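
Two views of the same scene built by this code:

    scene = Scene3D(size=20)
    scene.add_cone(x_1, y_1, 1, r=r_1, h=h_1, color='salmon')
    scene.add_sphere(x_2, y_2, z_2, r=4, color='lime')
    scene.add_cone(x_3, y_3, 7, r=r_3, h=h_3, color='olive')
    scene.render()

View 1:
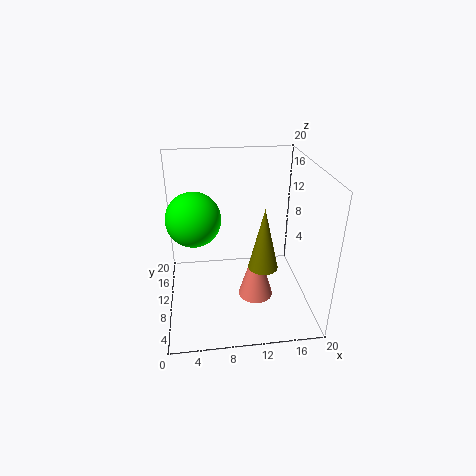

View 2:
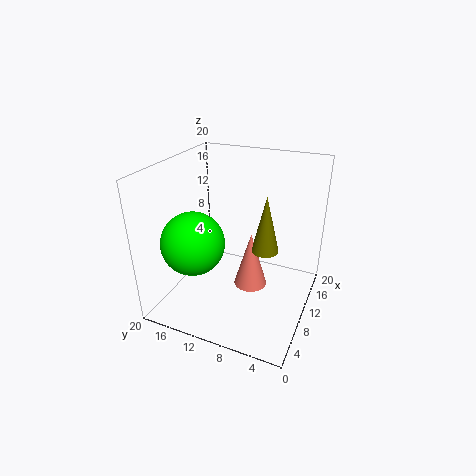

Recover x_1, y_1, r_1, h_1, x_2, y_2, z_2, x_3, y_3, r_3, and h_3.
x_1 = 12.5; y_1 = 9; r_1 = 2.5; h_1 = 8.5; x_2 = 4; y_2 = 13.5; z_2 = 11.5; x_3 = 13; y_3 = 7; r_3 = 2; h_3 = 8.5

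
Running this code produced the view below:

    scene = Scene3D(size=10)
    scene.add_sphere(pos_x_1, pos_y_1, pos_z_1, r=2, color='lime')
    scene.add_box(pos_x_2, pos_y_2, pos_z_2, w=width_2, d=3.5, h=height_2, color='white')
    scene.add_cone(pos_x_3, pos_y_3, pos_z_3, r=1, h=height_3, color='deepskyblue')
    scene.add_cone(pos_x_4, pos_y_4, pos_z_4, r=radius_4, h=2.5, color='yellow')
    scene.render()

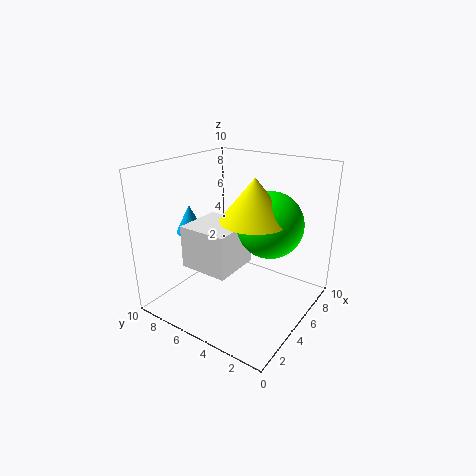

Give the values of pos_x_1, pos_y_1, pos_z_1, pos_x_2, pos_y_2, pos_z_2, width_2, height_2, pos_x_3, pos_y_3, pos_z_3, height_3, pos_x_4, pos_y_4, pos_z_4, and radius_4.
pos_x_1 = 4; pos_y_1 = 2; pos_z_1 = 7; pos_x_2 = 2.5; pos_y_2 = 4.5; pos_z_2 = 3; width_2 = 3.5; height_2 = 3; pos_x_3 = 4; pos_y_3 = 8.5; pos_z_3 = 5; height_3 = 2; pos_x_4 = 3; pos_y_4 = 2.5; pos_z_4 = 7.5; radius_4 = 2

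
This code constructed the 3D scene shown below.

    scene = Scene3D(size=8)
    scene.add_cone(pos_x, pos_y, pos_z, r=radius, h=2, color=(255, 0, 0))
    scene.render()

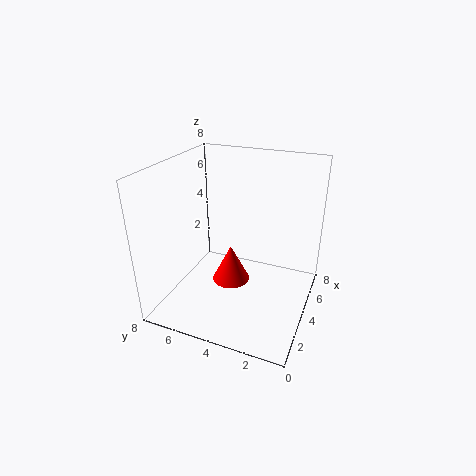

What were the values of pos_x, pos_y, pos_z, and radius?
pos_x = 3, pos_y = 4, pos_z = 2, radius = 1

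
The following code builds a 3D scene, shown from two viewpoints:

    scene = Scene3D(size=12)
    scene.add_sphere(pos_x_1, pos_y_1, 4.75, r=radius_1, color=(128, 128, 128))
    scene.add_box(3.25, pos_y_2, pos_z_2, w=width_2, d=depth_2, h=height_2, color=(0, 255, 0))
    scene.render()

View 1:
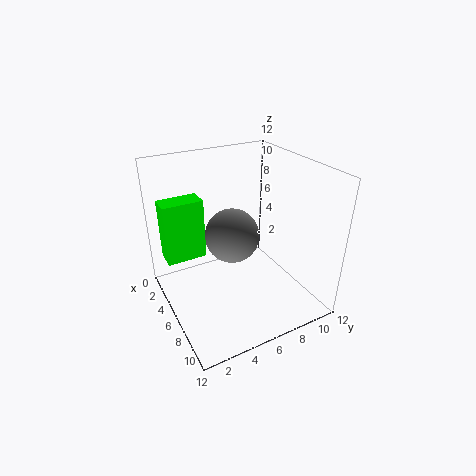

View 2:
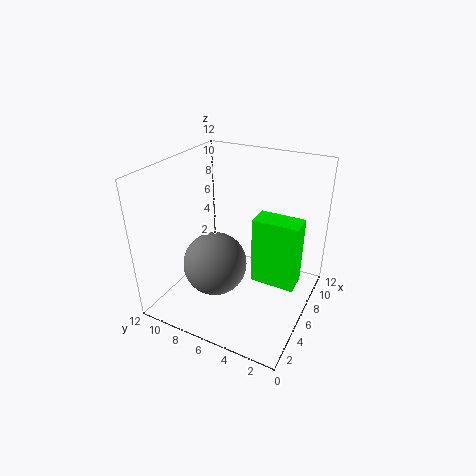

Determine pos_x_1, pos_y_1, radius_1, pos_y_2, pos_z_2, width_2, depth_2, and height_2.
pos_x_1 = 3.5; pos_y_1 = 6.75; radius_1 = 2.5; pos_y_2 = 0.25; pos_z_2 = 4.5; width_2 = 1.75; depth_2 = 3.25; height_2 = 5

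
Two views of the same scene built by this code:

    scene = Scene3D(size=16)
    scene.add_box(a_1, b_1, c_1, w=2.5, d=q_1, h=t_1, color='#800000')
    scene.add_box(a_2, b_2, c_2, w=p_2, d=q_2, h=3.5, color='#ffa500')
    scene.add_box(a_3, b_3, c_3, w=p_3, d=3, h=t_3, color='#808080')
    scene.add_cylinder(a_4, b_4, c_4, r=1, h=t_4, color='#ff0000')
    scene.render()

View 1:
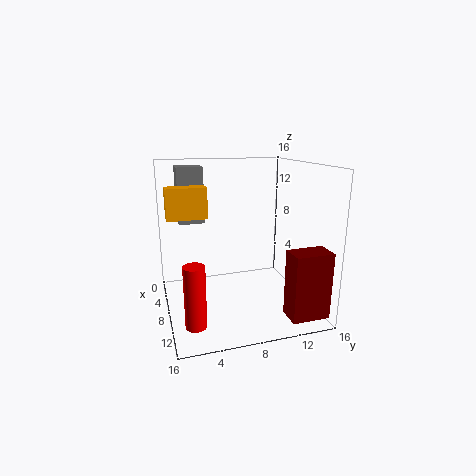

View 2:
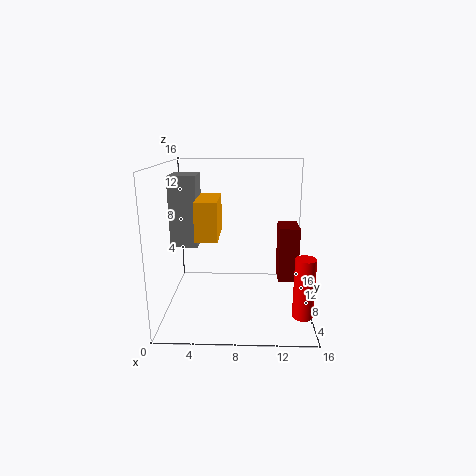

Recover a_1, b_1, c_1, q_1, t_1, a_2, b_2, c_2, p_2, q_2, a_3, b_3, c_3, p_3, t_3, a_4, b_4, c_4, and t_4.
a_1 = 13; b_1 = 11.5; c_1 = 1; q_1 = 4; t_1 = 7; a_2 = 4.5; b_2 = 0.5; c_2 = 10; p_2 = 2; q_2 = 4.5; a_3 = 2; b_3 = 2; c_3 = 9; p_3 = 2.5; t_3 = 6.5; a_4 = 14.5; b_4 = 2; c_4 = 2; t_4 = 6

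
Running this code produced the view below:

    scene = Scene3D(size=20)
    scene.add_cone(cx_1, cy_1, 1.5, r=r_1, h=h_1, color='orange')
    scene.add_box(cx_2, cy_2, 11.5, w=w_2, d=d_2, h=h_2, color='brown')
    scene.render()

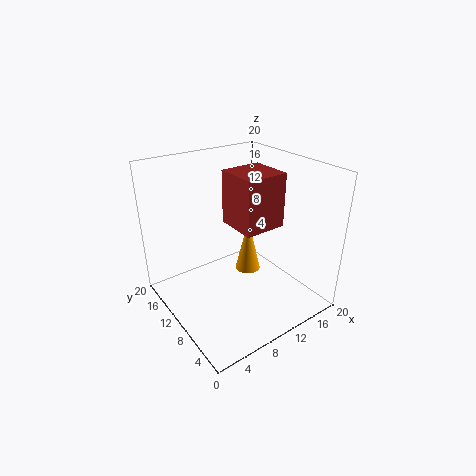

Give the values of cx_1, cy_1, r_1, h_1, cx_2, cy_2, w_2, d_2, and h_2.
cx_1 = 14.5, cy_1 = 13.5, r_1 = 2, h_1 = 8.5, cx_2 = 9.5, cy_2 = 7, w_2 = 6, d_2 = 6, h_2 = 7.5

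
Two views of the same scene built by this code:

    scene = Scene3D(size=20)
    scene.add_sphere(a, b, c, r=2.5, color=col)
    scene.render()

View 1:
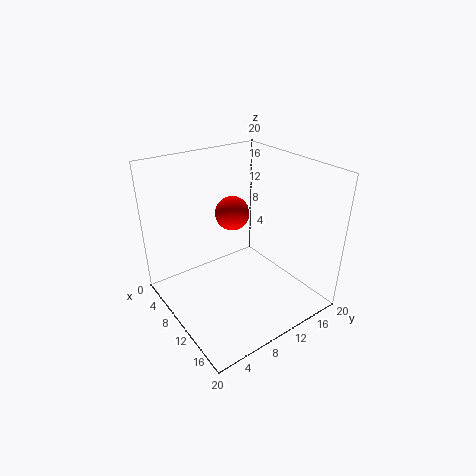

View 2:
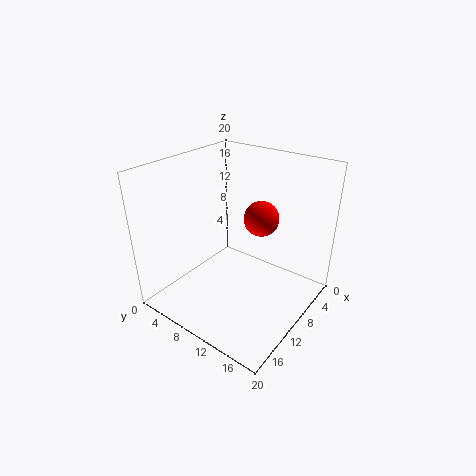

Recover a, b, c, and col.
a = 6.5; b = 11.5; c = 12; col = 'red'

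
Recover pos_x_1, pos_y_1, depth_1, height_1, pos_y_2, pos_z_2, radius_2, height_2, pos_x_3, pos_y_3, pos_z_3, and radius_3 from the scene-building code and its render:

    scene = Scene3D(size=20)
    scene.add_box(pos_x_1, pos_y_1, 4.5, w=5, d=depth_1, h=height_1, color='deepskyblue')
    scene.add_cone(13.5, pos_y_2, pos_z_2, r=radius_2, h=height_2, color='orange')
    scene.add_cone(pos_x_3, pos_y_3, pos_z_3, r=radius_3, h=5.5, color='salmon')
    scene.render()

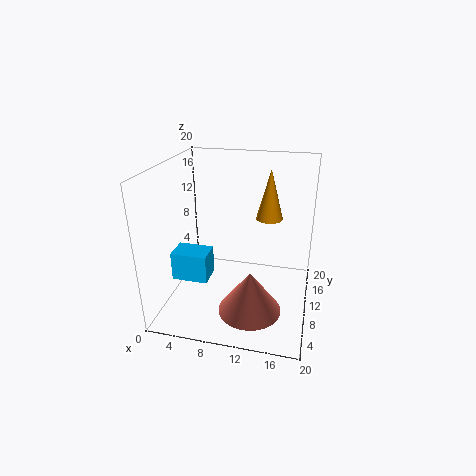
pos_x_1 = 1.5, pos_y_1 = 6, depth_1 = 3.5, height_1 = 4, pos_y_2 = 15.5, pos_z_2 = 11, radius_2 = 2, height_2 = 7.5, pos_x_3 = 13, pos_y_3 = 4, pos_z_3 = 3, radius_3 = 4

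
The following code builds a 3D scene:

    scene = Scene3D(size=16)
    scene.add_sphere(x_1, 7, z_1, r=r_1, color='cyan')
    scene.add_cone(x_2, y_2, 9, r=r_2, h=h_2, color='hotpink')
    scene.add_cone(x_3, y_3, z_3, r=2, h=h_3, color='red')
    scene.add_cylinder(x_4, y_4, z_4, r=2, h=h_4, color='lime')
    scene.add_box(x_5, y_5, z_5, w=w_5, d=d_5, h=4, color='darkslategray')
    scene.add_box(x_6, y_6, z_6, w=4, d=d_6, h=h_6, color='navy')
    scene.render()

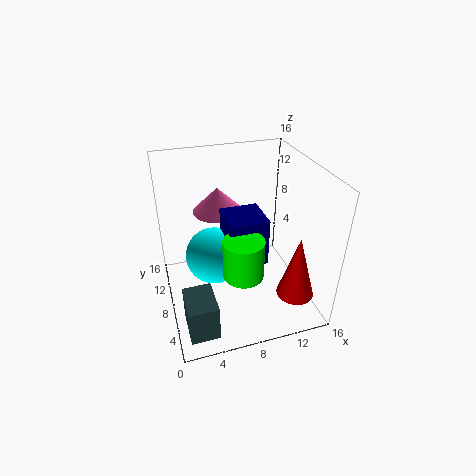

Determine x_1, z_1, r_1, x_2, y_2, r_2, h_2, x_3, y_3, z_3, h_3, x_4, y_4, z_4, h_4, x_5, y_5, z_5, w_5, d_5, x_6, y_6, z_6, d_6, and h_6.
x_1 = 5, z_1 = 7, r_1 = 3, x_2 = 7, y_2 = 13, r_2 = 3, h_2 = 3, x_3 = 13, y_3 = 3, z_3 = 3, h_3 = 7, x_4 = 7, y_4 = 3, z_4 = 7, h_4 = 4, x_5 = 1, y_5 = 1, z_5 = 1, w_5 = 3, d_5 = 4, x_6 = 6, y_6 = 4, z_6 = 7, d_6 = 4, h_6 = 5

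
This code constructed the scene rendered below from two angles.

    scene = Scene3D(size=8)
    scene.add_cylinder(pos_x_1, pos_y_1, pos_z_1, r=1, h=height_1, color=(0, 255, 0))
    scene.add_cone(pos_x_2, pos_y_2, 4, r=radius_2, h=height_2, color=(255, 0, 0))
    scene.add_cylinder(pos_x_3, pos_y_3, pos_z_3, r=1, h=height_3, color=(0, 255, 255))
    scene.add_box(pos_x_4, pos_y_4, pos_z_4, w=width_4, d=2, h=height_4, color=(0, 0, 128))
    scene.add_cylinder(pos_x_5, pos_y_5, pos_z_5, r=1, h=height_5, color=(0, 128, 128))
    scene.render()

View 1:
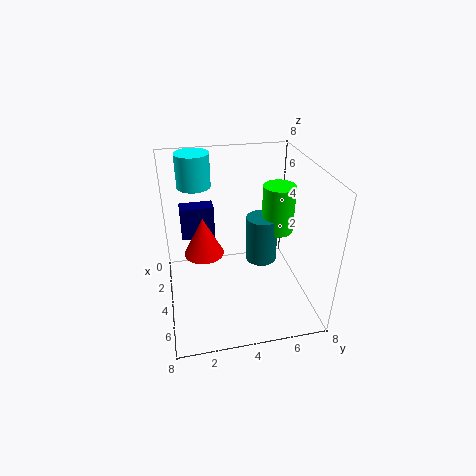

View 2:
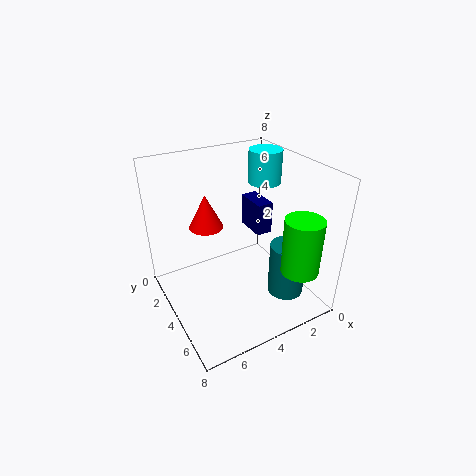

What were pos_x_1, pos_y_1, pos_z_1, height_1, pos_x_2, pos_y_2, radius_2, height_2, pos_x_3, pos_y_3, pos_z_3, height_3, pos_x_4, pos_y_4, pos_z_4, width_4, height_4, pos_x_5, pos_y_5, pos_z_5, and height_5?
pos_x_1 = 2
pos_y_1 = 7
pos_z_1 = 3
height_1 = 3
pos_x_2 = 5
pos_y_2 = 2
radius_2 = 1
height_2 = 2
pos_x_3 = 1
pos_y_3 = 2
pos_z_3 = 6
height_3 = 2
pos_x_4 = 1
pos_y_4 = 1
pos_z_4 = 3
width_4 = 1
height_4 = 2
pos_x_5 = 2
pos_y_5 = 6
pos_z_5 = 1
height_5 = 3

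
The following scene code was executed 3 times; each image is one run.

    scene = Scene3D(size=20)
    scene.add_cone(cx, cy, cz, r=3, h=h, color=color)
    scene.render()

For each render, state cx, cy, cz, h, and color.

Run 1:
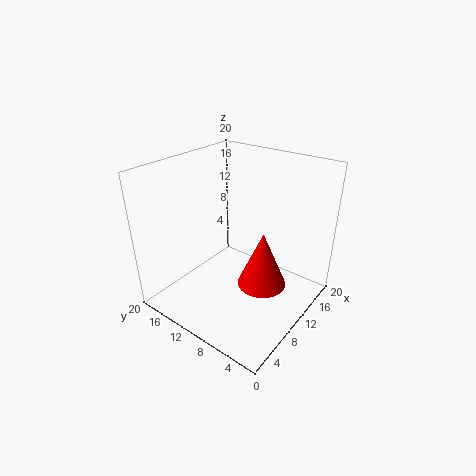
cx = 7
cy = 4
cz = 7
h = 7
color = 'red'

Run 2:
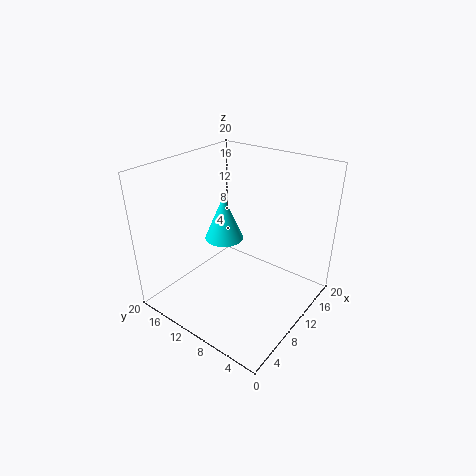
cx = 13
cy = 15
cz = 7
h = 7
color = 'cyan'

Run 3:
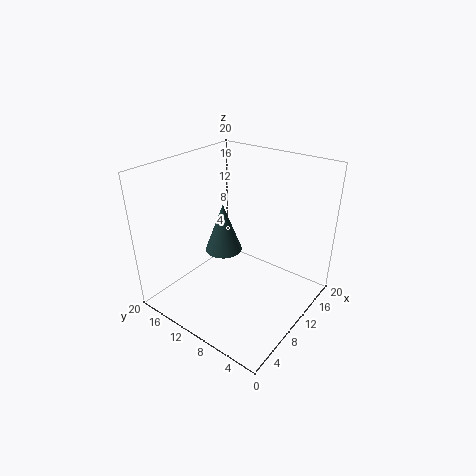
cx = 14
cy = 16
cz = 4
h = 8
color = 'darkslategray'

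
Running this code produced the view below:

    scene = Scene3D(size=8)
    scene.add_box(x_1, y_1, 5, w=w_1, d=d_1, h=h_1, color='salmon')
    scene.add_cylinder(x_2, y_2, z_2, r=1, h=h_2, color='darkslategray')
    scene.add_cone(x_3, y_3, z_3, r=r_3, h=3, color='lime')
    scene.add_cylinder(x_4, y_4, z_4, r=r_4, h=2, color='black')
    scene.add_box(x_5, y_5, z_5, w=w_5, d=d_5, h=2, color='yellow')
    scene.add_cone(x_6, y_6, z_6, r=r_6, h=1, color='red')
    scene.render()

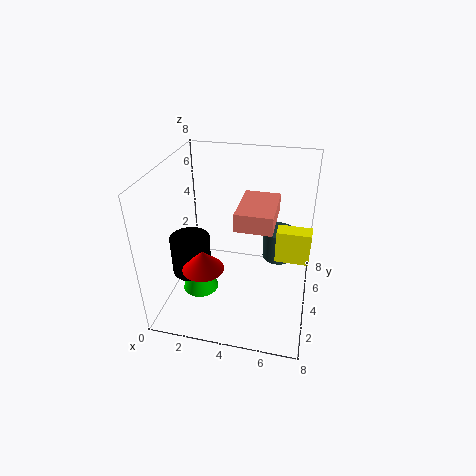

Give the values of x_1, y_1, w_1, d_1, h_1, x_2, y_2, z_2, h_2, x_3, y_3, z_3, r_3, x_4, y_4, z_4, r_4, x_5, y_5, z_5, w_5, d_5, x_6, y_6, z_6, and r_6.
x_1 = 4; y_1 = 3; w_1 = 2; d_1 = 3; h_1 = 1; x_2 = 6; y_2 = 7; z_2 = 1; h_2 = 2; x_3 = 2; y_3 = 3; z_3 = 1; r_3 = 1; x_4 = 2; y_4 = 2; z_4 = 3; r_4 = 1; x_5 = 6; y_5 = 5; z_5 = 2; w_5 = 2; d_5 = 1; x_6 = 3; y_6 = 1; z_6 = 4; r_6 = 1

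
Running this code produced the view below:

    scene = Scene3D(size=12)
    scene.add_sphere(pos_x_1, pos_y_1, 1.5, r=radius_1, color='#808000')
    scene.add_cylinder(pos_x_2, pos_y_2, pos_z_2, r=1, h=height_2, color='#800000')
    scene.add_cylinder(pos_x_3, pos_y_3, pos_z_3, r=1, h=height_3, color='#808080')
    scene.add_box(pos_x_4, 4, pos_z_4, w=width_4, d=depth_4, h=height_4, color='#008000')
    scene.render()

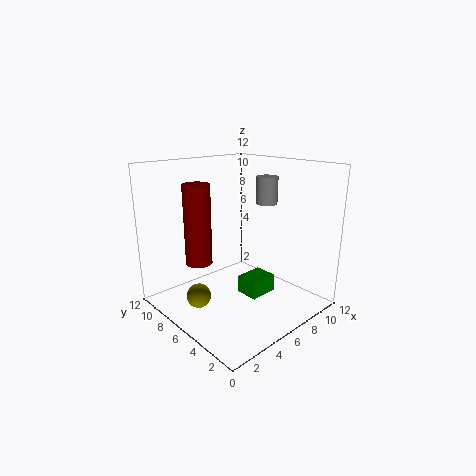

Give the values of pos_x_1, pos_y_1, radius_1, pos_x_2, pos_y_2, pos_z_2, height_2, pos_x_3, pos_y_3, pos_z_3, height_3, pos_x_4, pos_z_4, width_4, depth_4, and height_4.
pos_x_1 = 2.5, pos_y_1 = 7, radius_1 = 1, pos_x_2 = 2, pos_y_2 = 6, pos_z_2 = 5, height_2 = 6, pos_x_3 = 10.5, pos_y_3 = 7, pos_z_3 = 8, height_3 = 2.5, pos_x_4 = 6, pos_z_4 = 1, width_4 = 2.5, depth_4 = 2, height_4 = 1.5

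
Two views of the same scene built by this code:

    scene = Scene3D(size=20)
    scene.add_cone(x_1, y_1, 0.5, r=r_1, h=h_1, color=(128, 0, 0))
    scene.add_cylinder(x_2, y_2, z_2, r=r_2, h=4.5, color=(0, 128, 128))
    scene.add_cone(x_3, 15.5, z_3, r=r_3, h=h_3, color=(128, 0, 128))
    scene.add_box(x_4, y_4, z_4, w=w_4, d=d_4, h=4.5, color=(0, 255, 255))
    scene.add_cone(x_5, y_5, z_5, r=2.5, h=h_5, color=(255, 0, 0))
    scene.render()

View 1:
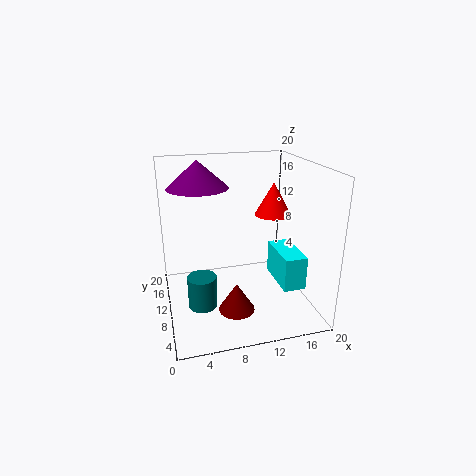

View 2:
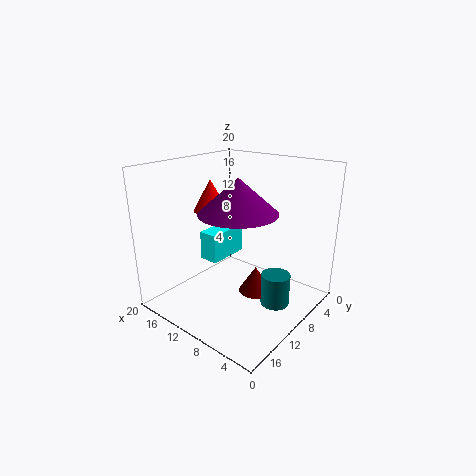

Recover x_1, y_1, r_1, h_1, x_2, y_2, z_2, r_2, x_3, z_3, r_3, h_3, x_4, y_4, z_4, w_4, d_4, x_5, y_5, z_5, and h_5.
x_1 = 9
y_1 = 7
r_1 = 2.5
h_1 = 4
x_2 = 4.5
y_2 = 8.5
z_2 = 1
r_2 = 2
x_3 = 5.5
z_3 = 16
r_3 = 4.5
h_3 = 4
x_4 = 14.5
y_4 = 3.5
z_4 = 4.5
w_4 = 3
d_4 = 6.5
x_5 = 15
y_5 = 10
z_5 = 13
h_5 = 4.5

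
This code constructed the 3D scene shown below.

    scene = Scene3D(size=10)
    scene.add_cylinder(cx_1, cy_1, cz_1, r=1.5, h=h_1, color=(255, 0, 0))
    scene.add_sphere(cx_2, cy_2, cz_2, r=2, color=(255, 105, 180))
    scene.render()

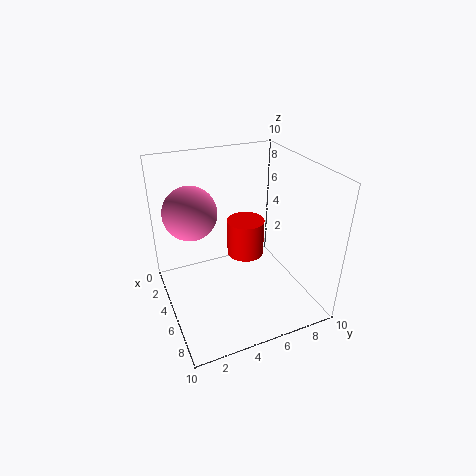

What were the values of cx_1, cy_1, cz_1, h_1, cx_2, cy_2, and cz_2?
cx_1 = 2; cy_1 = 7; cz_1 = 1.5; h_1 = 3; cx_2 = 2; cy_2 = 2.5; cz_2 = 6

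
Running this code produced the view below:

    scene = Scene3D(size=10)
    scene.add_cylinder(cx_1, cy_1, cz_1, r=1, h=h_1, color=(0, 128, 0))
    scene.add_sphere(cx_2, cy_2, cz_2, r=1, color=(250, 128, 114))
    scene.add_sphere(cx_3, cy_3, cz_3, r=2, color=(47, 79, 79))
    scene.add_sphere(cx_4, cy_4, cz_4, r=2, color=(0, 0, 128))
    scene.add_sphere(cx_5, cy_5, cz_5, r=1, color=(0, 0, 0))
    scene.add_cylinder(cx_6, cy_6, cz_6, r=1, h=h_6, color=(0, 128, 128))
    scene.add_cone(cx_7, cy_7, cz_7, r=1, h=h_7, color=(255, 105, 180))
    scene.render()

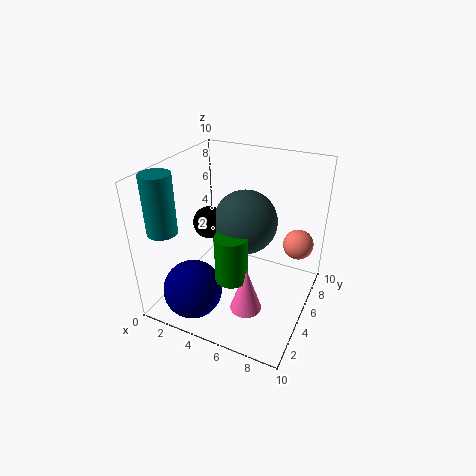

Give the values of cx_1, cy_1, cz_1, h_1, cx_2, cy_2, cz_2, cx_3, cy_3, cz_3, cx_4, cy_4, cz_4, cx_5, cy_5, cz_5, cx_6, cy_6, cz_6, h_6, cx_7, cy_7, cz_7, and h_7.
cx_1 = 6
cy_1 = 2
cz_1 = 4
h_1 = 3
cx_2 = 9
cy_2 = 6
cz_2 = 5
cx_3 = 6
cy_3 = 4
cz_3 = 7
cx_4 = 3
cy_4 = 2
cz_4 = 2
cx_5 = 4
cy_5 = 3
cz_5 = 7
cx_6 = 1
cy_6 = 2
cz_6 = 6
h_6 = 4
cx_7 = 7
cy_7 = 2
cz_7 = 2
h_7 = 3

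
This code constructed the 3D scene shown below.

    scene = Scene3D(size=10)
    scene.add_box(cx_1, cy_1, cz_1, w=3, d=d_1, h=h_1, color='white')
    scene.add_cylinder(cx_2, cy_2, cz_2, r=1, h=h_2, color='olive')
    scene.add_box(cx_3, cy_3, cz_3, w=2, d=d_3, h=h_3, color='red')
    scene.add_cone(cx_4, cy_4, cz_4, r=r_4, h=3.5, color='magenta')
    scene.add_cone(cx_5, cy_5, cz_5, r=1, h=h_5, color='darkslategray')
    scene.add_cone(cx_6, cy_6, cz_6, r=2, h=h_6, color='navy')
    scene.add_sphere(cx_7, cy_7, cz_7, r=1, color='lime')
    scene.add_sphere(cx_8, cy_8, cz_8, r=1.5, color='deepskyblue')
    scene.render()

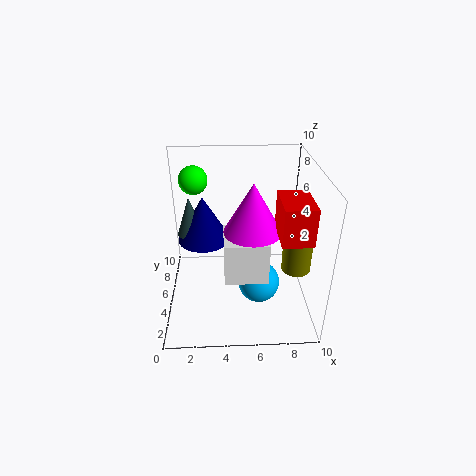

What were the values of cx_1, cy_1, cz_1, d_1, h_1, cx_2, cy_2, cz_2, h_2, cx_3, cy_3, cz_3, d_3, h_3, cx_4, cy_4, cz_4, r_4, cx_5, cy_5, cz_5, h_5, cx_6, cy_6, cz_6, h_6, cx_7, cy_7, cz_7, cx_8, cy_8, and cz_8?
cx_1 = 4; cy_1 = 3; cz_1 = 2.5; d_1 = 3; h_1 = 3; cx_2 = 9; cy_2 = 4; cz_2 = 3; h_2 = 4; cx_3 = 7.5; cy_3 = 2; cz_3 = 6; d_3 = 3; h_3 = 2.5; cx_4 = 6; cy_4 = 5; cz_4 = 5.5; r_4 = 2; cx_5 = 1.5; cy_5 = 7.5; cz_5 = 4; h_5 = 3; cx_6 = 2.5; cy_6 = 7.5; cz_6 = 3.5; h_6 = 3.5; cx_7 = 2; cy_7 = 7; cz_7 = 8.5; cx_8 = 6.5; cy_8 = 4.5; cz_8 = 1.5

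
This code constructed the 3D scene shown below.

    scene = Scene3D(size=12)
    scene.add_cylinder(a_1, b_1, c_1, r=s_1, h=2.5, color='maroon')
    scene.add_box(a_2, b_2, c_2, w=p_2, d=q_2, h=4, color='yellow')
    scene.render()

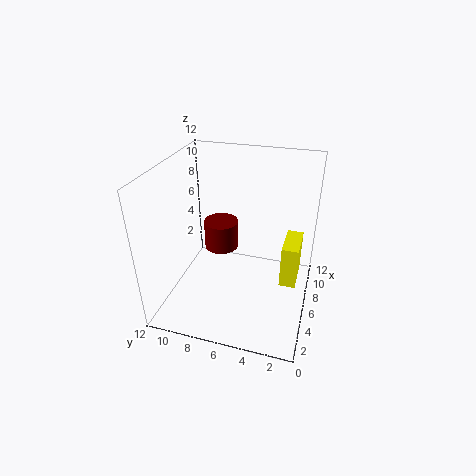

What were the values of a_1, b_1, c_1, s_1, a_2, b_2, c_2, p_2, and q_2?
a_1 = 7.5; b_1 = 8; c_1 = 4; s_1 = 1.5; a_2 = 7.5; b_2 = 1; c_2 = 0.5; p_2 = 3.5; q_2 = 1.5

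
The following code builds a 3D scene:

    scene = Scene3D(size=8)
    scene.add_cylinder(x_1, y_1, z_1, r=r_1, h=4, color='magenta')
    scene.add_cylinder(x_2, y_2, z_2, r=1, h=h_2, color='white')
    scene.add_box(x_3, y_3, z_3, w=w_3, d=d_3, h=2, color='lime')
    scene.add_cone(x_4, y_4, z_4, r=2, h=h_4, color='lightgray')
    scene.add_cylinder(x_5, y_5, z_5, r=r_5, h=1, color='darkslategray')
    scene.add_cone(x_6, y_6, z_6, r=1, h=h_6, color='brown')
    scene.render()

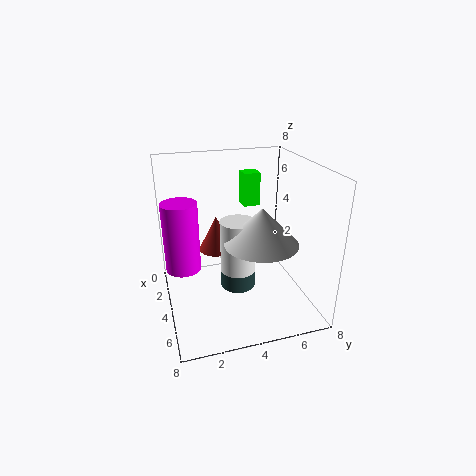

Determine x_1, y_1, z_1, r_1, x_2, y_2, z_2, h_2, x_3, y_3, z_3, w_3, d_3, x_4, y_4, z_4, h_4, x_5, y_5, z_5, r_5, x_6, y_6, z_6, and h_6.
x_1 = 3
y_1 = 1
z_1 = 2
r_1 = 1
x_2 = 4
y_2 = 4
z_2 = 2
h_2 = 3
x_3 = 1
y_3 = 5
z_3 = 5
w_3 = 1
d_3 = 1
x_4 = 5
y_4 = 5
z_4 = 4
h_4 = 2
x_5 = 4
y_5 = 4
z_5 = 1
r_5 = 1
x_6 = 3
y_6 = 3
z_6 = 3
h_6 = 2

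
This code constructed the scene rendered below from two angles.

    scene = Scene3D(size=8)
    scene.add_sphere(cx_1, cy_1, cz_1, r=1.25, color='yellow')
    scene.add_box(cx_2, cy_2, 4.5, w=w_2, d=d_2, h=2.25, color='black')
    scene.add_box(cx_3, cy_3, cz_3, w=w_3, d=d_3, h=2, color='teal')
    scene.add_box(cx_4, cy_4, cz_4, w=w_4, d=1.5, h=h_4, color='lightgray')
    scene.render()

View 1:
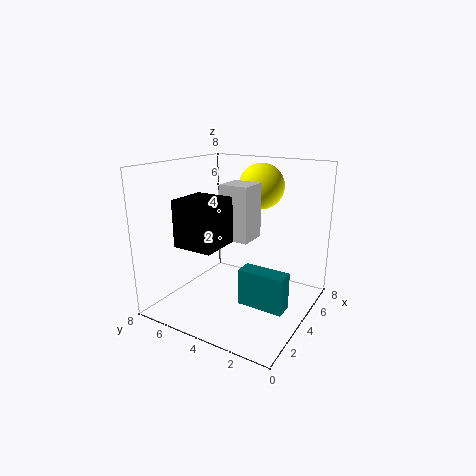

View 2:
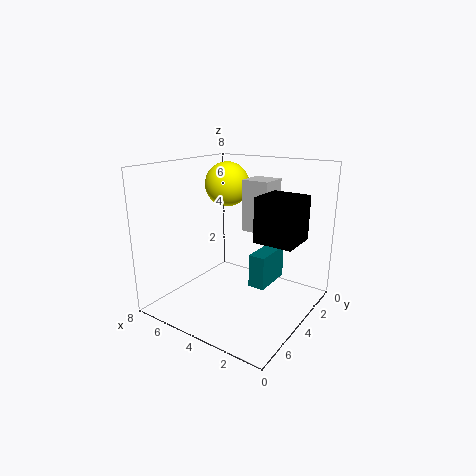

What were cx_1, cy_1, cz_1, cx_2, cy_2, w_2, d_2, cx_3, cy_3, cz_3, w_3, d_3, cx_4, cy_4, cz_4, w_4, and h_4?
cx_1 = 5.25; cy_1 = 3.25; cz_1 = 6.75; cx_2 = 0.25; cy_2 = 3.25; w_2 = 2; d_2 = 2; cx_3 = 2.75; cy_3 = 0.75; cz_3 = 0.75; w_3 = 1; d_3 = 2.5; cx_4 = 2.25; cy_4 = 2.5; cz_4 = 4.5; w_4 = 1.5; h_4 = 2.75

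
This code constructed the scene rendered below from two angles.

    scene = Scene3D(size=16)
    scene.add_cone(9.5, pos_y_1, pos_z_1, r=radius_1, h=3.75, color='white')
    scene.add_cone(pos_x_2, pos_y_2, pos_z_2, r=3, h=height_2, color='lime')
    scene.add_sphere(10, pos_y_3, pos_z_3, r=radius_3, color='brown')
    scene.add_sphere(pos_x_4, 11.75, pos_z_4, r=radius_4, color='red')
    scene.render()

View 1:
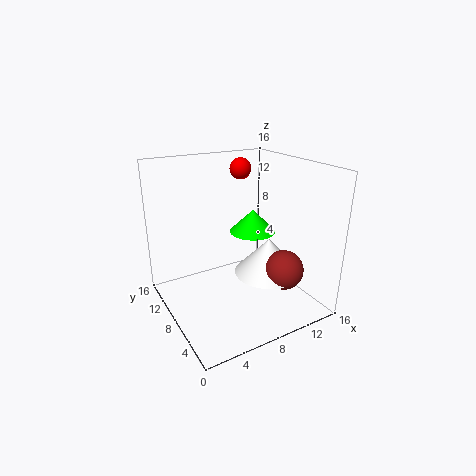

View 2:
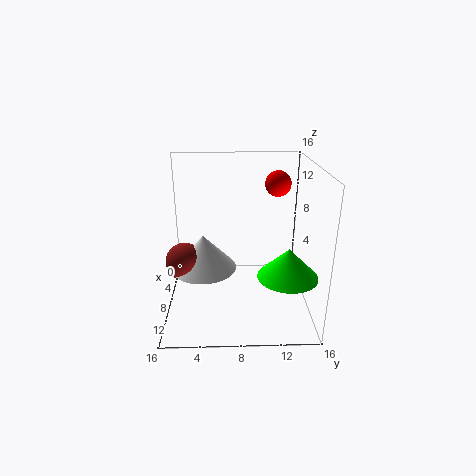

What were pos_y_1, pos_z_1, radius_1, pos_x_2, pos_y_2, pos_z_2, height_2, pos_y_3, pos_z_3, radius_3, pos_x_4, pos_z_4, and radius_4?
pos_y_1 = 4.25; pos_z_1 = 5.25; radius_1 = 3.5; pos_x_2 = 13; pos_y_2 = 12.75; pos_z_2 = 6; height_2 = 3; pos_y_3 = 2.25; pos_z_3 = 6.25; radius_3 = 2; pos_x_4 = 10.5; pos_z_4 = 14.75; radius_4 = 1.25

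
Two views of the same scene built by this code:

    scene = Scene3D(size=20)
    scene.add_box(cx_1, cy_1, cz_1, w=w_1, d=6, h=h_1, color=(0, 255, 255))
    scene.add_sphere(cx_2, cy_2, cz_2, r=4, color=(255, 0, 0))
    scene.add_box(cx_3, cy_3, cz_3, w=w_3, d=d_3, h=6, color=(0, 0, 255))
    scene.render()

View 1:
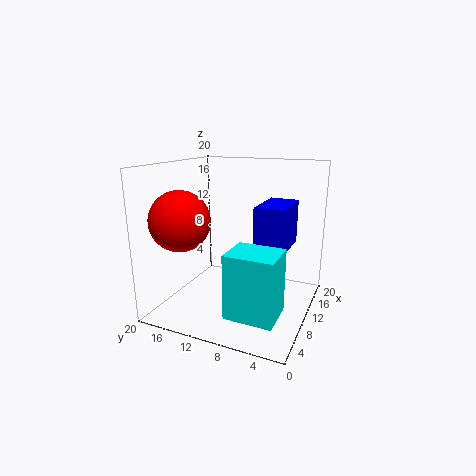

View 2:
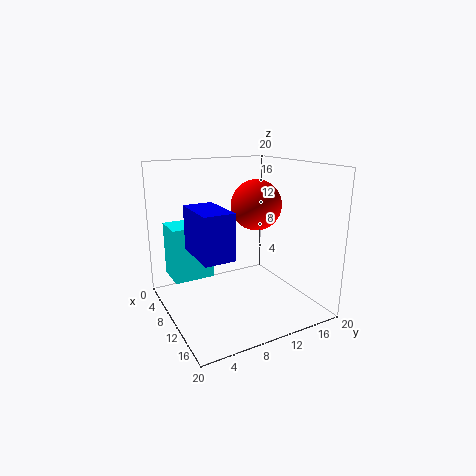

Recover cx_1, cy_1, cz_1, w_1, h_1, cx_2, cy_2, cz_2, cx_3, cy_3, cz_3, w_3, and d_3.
cx_1 = 1, cy_1 = 2, cz_1 = 3, w_1 = 5, h_1 = 8, cx_2 = 5, cy_2 = 16, cz_2 = 13, cx_3 = 8, cy_3 = 3, cz_3 = 9, w_3 = 7, d_3 = 4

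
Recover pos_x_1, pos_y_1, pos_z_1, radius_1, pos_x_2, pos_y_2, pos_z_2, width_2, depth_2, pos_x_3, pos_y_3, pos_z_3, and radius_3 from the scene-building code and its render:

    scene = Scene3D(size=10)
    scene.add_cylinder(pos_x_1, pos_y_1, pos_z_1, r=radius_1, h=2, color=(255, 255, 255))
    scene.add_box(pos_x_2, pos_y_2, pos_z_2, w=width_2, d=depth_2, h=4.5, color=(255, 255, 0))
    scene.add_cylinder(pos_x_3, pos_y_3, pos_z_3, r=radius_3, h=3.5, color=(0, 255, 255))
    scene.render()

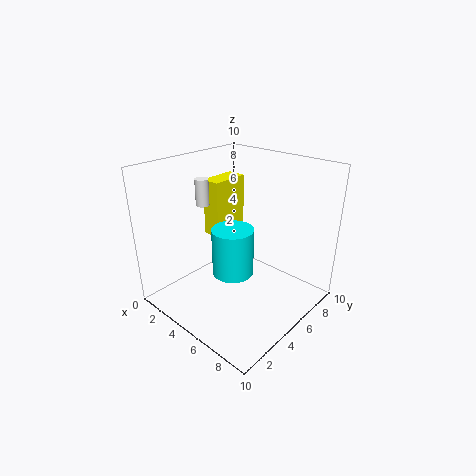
pos_x_1 = 1.5, pos_y_1 = 5, pos_z_1 = 6.5, radius_1 = 0.5, pos_x_2 = 0.5, pos_y_2 = 6, pos_z_2 = 3.5, width_2 = 1.5, depth_2 = 3, pos_x_3 = 4.5, pos_y_3 = 5, pos_z_3 = 2, radius_3 = 1.5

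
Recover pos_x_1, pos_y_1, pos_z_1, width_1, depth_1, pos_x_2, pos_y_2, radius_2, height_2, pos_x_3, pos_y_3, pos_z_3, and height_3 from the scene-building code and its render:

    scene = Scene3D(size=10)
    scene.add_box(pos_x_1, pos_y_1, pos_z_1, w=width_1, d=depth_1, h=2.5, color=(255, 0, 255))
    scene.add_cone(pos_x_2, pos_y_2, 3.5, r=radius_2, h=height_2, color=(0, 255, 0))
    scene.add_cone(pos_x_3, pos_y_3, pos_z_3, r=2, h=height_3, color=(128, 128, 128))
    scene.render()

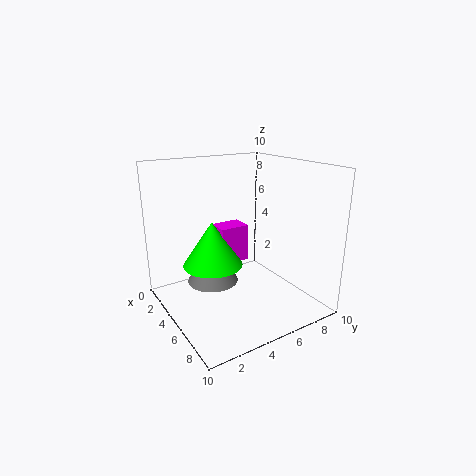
pos_x_1 = 4
pos_y_1 = 3.5
pos_z_1 = 3.5
width_1 = 1.5
depth_1 = 2
pos_x_2 = 5
pos_y_2 = 3
radius_2 = 2
height_2 = 3
pos_x_3 = 2
pos_y_3 = 4.5
pos_z_3 = 0.5
height_3 = 3.5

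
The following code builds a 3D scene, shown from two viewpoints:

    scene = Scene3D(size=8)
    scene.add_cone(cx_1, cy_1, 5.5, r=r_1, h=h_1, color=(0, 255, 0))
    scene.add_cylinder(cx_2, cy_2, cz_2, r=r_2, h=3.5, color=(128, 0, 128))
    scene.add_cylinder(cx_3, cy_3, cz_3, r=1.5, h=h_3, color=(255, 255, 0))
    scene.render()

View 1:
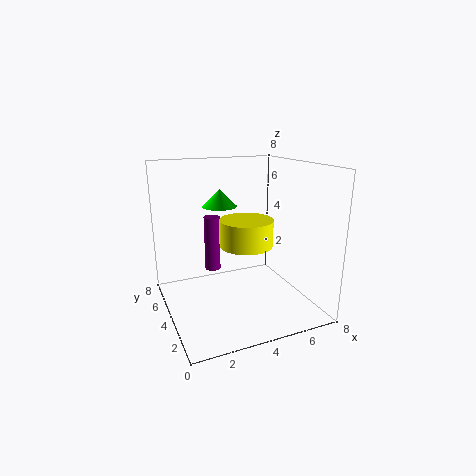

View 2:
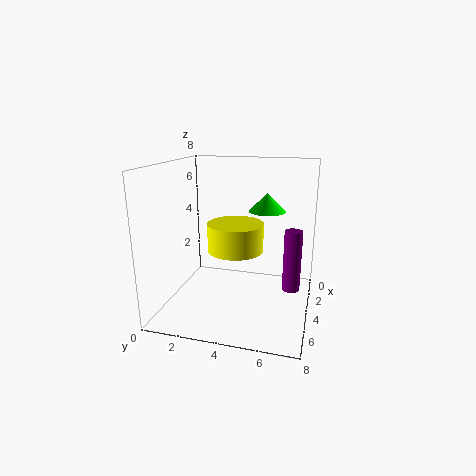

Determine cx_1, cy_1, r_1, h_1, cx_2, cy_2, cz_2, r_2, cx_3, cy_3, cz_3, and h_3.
cx_1 = 3.5; cy_1 = 5.5; r_1 = 1; h_1 = 1; cx_2 = 3.5; cy_2 = 7; cz_2 = 1; r_2 = 0.5; cx_3 = 4.5; cy_3 = 4; cz_3 = 3.5; h_3 = 1.5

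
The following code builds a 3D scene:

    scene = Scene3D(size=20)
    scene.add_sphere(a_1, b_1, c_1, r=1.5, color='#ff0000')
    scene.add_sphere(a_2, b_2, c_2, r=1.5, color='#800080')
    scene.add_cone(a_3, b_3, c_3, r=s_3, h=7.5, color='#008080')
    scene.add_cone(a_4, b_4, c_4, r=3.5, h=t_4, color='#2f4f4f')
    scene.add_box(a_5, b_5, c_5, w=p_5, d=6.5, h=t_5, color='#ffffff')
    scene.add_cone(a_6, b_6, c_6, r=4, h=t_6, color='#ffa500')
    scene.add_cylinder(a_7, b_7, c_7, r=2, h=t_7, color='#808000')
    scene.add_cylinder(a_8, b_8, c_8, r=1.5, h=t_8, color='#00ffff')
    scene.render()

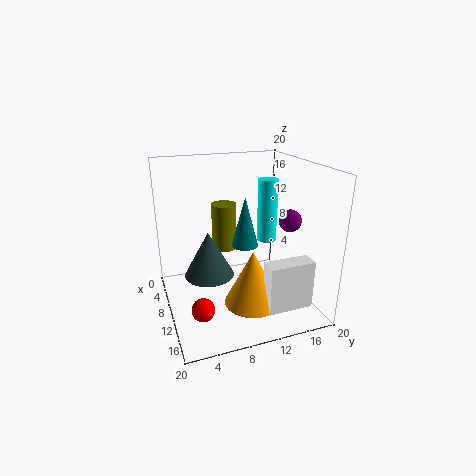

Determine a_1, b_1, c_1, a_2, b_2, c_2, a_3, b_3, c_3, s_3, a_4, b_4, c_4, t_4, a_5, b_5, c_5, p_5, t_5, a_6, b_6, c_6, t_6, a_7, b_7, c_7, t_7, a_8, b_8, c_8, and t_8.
a_1 = 15; b_1 = 3.5; c_1 = 3; a_2 = 13.5; b_2 = 16; c_2 = 13; a_3 = 7.5; b_3 = 12; c_3 = 7.5; s_3 = 2; a_4 = 9; b_4 = 6; c_4 = 4.5; t_4 = 6.5; a_5 = 13.5; b_5 = 12.5; c_5 = 0.5; p_5 = 2.5; t_5 = 7; a_6 = 12; b_6 = 11.5; c_6 = 0.5; t_6 = 8; a_7 = 2; b_7 = 10.5; c_7 = 5; t_7 = 7.5; a_8 = 6.5; b_8 = 16; c_8 = 7.5; t_8 = 9.5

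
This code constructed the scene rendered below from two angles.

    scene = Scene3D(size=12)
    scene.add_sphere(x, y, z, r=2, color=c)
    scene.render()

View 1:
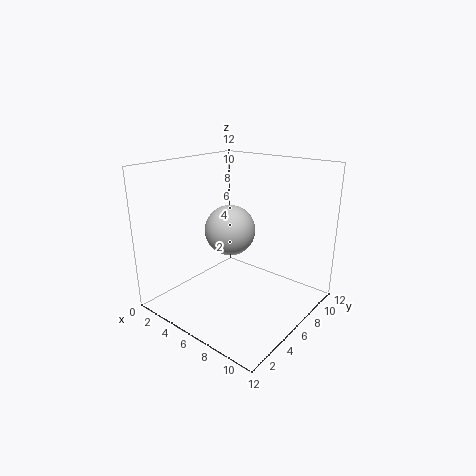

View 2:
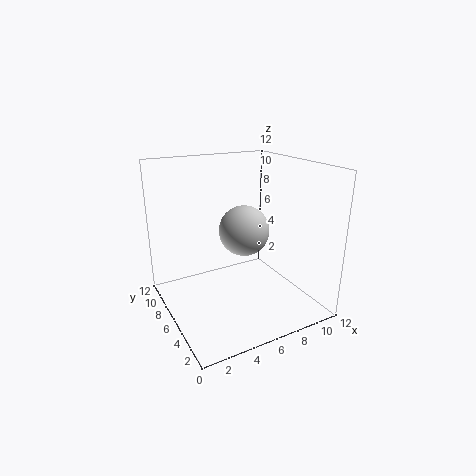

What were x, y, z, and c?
x = 6
y = 5
z = 7
c = 'lightgray'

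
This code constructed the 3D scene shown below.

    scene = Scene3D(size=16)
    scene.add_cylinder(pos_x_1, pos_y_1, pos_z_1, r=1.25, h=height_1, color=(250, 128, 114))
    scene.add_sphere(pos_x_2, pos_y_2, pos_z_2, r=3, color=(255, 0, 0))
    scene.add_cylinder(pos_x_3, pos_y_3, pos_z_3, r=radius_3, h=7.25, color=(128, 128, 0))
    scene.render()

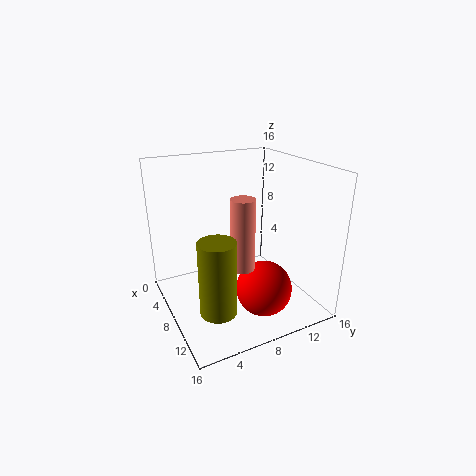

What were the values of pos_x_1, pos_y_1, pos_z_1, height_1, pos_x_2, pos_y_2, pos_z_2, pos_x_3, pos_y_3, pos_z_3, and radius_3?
pos_x_1 = 11
pos_y_1 = 7
pos_z_1 = 6
height_1 = 7.5
pos_x_2 = 11.75
pos_y_2 = 9.25
pos_z_2 = 3.25
pos_x_3 = 13.75
pos_y_3 = 3
pos_z_3 = 3.75
radius_3 = 1.75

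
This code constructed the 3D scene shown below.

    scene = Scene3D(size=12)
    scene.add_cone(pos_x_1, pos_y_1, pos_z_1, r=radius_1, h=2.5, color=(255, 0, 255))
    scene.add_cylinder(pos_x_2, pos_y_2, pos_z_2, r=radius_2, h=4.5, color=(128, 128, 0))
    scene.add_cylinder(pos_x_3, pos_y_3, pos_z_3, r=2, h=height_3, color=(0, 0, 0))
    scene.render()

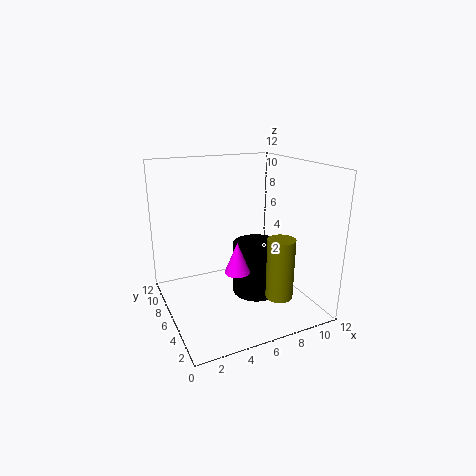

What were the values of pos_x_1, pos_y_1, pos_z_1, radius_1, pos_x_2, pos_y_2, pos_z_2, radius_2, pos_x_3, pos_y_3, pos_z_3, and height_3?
pos_x_1 = 5; pos_y_1 = 4; pos_z_1 = 4; radius_1 = 1; pos_x_2 = 7; pos_y_2 = 1; pos_z_2 = 3; radius_2 = 1; pos_x_3 = 7.5; pos_y_3 = 5.5; pos_z_3 = 1; height_3 = 4.5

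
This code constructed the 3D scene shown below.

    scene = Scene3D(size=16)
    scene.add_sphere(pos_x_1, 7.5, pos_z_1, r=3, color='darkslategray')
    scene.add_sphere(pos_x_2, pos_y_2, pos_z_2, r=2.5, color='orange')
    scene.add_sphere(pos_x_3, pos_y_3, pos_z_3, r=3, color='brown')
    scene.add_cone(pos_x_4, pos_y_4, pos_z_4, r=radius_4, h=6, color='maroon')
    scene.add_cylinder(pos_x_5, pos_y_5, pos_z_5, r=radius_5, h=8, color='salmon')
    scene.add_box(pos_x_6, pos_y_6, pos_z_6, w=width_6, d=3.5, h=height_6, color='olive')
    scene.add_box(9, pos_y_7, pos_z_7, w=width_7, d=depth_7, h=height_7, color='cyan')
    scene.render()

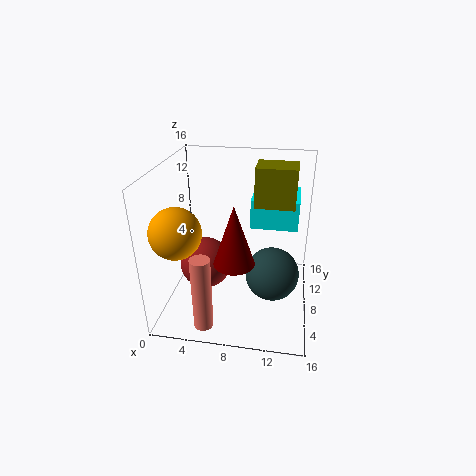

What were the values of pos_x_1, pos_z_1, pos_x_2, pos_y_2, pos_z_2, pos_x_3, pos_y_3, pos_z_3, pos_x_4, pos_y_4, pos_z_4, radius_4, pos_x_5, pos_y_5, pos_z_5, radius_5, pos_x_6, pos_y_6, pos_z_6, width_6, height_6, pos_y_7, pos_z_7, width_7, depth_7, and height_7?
pos_x_1 = 12; pos_z_1 = 4; pos_x_2 = 3; pos_y_2 = 2.5; pos_z_2 = 11; pos_x_3 = 4; pos_y_3 = 8.5; pos_z_3 = 4; pos_x_4 = 8.5; pos_y_4 = 3; pos_z_4 = 8; radius_4 = 2; pos_x_5 = 5.5; pos_y_5 = 1.5; pos_z_5 = 1; radius_5 = 1; pos_x_6 = 9.5; pos_y_6 = 9.5; pos_z_6 = 11; width_6 = 4.5; height_6 = 4.5; pos_y_7 = 10.5; pos_z_7 = 8; width_7 = 5.5; depth_7 = 5.5; height_7 = 3.5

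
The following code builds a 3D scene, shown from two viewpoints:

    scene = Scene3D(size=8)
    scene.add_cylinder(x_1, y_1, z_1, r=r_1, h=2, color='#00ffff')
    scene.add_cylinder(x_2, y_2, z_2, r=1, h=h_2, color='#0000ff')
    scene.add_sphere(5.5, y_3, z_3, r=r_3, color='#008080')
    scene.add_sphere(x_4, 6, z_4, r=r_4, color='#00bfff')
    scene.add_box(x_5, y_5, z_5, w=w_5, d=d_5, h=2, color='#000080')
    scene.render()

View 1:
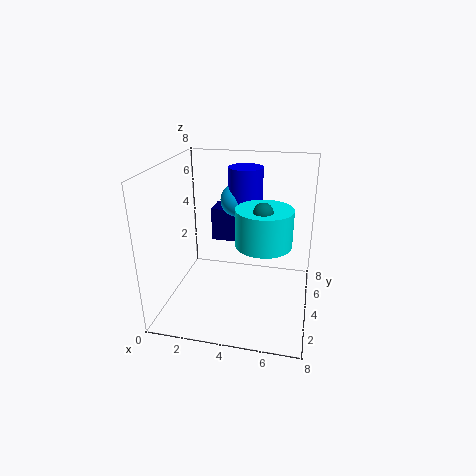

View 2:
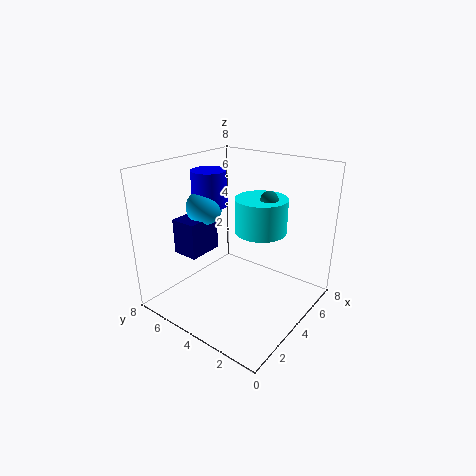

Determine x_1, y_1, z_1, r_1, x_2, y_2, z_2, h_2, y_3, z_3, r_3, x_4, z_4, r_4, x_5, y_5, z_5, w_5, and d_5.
x_1 = 5.5; y_1 = 3.5; z_1 = 4; r_1 = 1.5; x_2 = 4; y_2 = 6; z_2 = 5.5; h_2 = 2; y_3 = 3; z_3 = 6; r_3 = 0.5; x_4 = 3.5; z_4 = 5.5; r_4 = 1; x_5 = 2; y_5 = 5.5; z_5 = 3; w_5 = 2; d_5 = 1.5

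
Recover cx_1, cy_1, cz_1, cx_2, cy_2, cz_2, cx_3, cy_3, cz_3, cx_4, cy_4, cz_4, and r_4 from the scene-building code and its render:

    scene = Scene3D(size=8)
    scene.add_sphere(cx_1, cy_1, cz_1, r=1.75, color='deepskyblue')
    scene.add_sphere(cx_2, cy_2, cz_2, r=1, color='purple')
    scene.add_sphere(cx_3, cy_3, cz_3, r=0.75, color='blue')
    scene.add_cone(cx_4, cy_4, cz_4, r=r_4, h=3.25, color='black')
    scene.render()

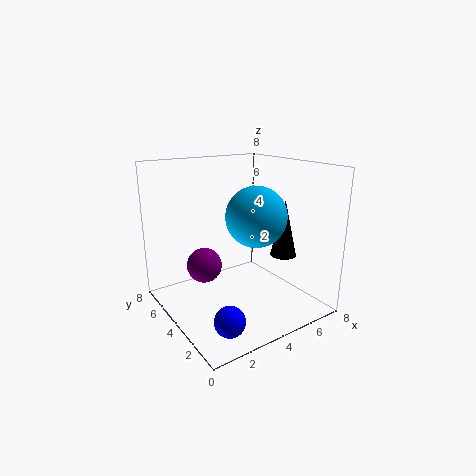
cx_1 = 5.25
cy_1 = 4
cz_1 = 5
cx_2 = 2.5
cy_2 = 5.25
cz_2 = 2.25
cx_3 = 1.5
cy_3 = 1
cz_3 = 1.25
cx_4 = 6.5
cy_4 = 3
cz_4 = 2.75
r_4 = 0.75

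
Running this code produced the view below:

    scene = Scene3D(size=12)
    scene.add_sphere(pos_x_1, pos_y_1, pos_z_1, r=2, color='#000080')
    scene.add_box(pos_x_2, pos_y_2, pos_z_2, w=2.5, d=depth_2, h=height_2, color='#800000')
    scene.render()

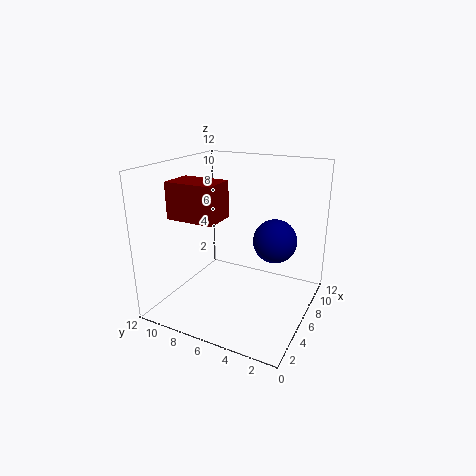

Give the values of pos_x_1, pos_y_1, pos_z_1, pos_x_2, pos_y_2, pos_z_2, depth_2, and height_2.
pos_x_1 = 9.5; pos_y_1 = 4; pos_z_1 = 4.75; pos_x_2 = 1.5; pos_y_2 = 5.75; pos_z_2 = 8.5; depth_2 = 3.75; height_2 = 2.75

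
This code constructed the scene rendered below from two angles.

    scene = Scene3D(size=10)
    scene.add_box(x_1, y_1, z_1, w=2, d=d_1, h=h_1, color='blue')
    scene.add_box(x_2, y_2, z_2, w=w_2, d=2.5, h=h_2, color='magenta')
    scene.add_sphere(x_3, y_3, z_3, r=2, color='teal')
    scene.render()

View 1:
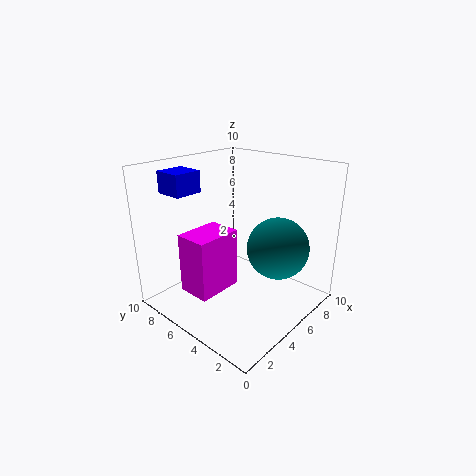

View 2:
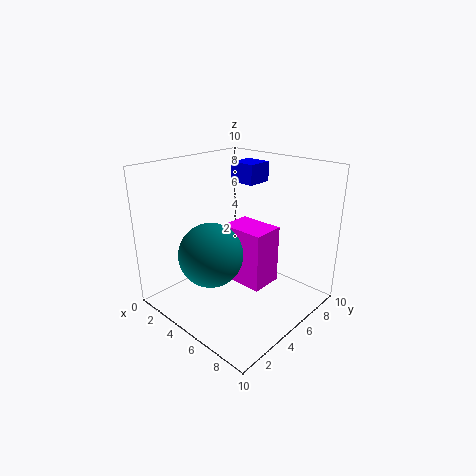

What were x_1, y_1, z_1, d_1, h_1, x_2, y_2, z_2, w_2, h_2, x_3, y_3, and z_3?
x_1 = 2; y_1 = 7.5; z_1 = 8; d_1 = 2; h_1 = 1.5; x_2 = 2.5; y_2 = 6; z_2 = 0.5; w_2 = 3.5; h_2 = 4.5; x_3 = 5.5; y_3 = 2; z_3 = 5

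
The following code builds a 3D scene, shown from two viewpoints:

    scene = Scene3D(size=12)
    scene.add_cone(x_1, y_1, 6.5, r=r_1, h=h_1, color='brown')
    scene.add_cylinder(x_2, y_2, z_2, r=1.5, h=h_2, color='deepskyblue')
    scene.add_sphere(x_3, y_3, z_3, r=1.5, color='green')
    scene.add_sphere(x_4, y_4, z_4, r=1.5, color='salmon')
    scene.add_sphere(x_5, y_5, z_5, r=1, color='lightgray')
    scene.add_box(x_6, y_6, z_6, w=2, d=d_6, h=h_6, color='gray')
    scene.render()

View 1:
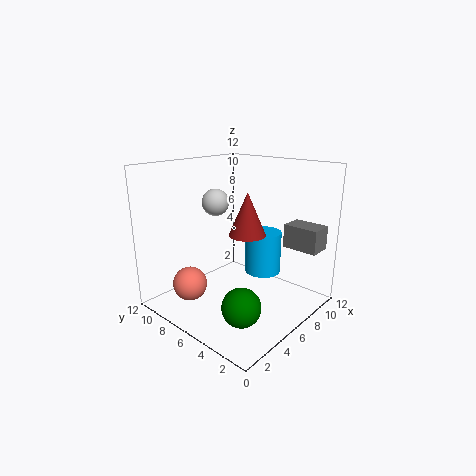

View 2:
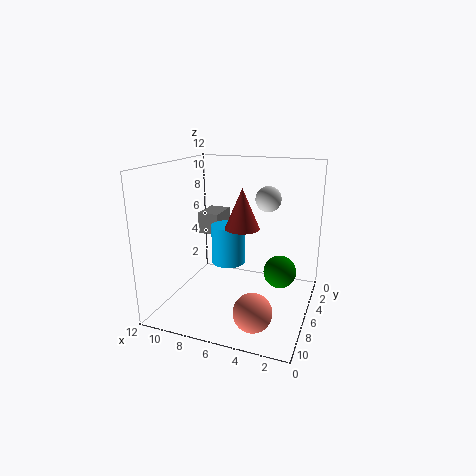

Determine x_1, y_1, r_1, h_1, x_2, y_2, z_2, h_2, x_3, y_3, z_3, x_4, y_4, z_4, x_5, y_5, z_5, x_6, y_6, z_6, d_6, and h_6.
x_1 = 6
y_1 = 5
r_1 = 1.5
h_1 = 3.5
x_2 = 7.5
y_2 = 4.5
z_2 = 3
h_2 = 3.5
x_3 = 3
y_3 = 3
z_3 = 2
x_4 = 3.5
y_4 = 9.5
z_4 = 1.5
x_5 = 3.5
y_5 = 6
z_5 = 9.5
x_6 = 9
y_6 = 0.5
z_6 = 5
d_6 = 3
h_6 = 2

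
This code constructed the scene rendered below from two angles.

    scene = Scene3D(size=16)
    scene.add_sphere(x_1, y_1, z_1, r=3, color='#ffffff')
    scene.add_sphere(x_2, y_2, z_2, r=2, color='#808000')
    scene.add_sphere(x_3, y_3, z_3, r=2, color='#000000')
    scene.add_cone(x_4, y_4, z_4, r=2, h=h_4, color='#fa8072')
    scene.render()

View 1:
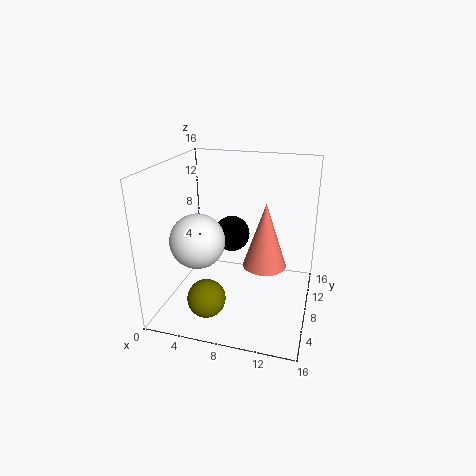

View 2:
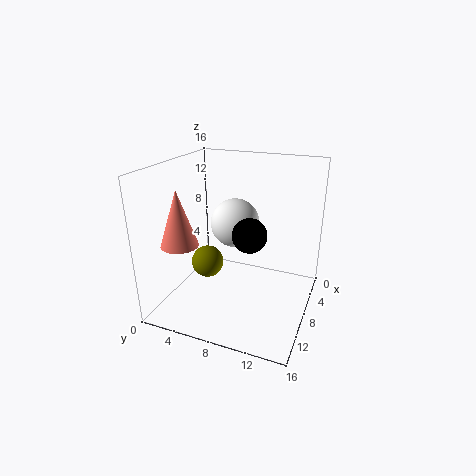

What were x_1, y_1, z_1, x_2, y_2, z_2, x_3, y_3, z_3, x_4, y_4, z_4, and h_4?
x_1 = 4
y_1 = 6
z_1 = 8
x_2 = 6
y_2 = 3
z_2 = 3
x_3 = 7
y_3 = 9
z_3 = 8
x_4 = 12
y_4 = 3
z_4 = 8
h_4 = 6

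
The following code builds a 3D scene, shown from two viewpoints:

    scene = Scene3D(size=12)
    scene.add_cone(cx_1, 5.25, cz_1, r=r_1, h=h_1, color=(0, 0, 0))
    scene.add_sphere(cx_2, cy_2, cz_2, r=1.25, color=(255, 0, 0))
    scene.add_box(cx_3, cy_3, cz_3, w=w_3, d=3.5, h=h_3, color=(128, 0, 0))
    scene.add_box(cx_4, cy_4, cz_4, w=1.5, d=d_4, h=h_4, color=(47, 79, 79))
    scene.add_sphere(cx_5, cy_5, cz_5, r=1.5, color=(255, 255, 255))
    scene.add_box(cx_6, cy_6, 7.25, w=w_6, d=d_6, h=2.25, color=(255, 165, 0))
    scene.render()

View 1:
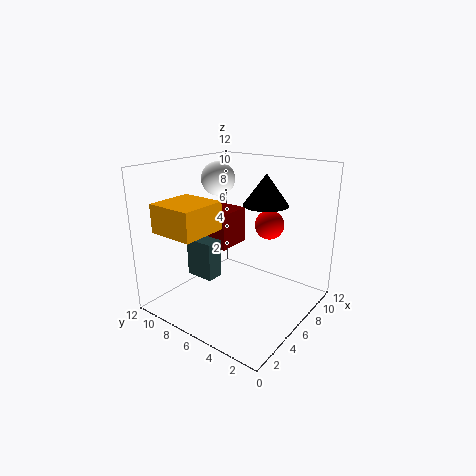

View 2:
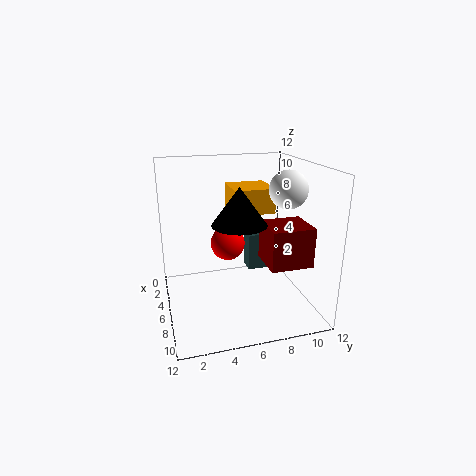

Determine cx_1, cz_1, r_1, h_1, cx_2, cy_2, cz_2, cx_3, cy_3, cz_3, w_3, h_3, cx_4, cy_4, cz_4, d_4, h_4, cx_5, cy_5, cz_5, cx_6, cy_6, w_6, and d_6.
cx_1 = 9; cz_1 = 8.25; r_1 = 2; h_1 = 2.75; cx_2 = 8.5; cy_2 = 4.5; cz_2 = 6.75; cx_3 = 6.25; cy_3 = 7.75; cz_3 = 4.25; w_3 = 3.25; h_3 = 3.25; cx_4 = 3.75; cy_4 = 7.25; cz_4 = 2.5; d_4 = 2.5; h_4 = 3.25; cx_5 = 7.75; cy_5 = 9.5; cz_5 = 10.25; cx_6 = 0.5; cy_6 = 6.25; w_6 = 3.75; d_6 = 3.75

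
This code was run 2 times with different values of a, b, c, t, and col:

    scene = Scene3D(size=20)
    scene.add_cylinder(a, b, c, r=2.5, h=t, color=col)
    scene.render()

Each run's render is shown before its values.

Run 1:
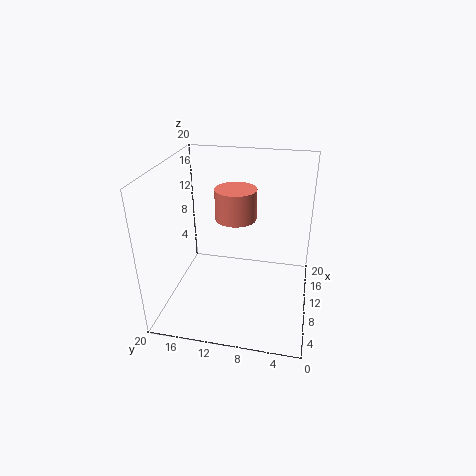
a = 6.5, b = 9.5, c = 14.75, t = 3.75, col = 'salmon'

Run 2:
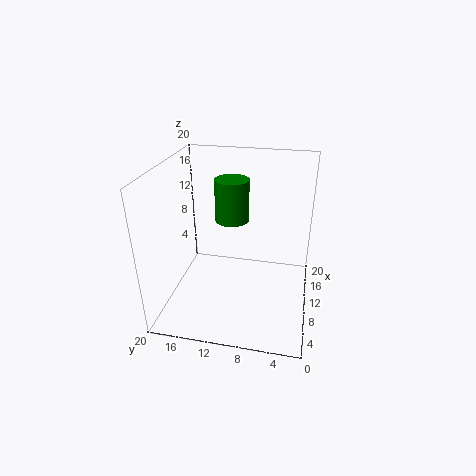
a = 14, b = 11.75, c = 10.75, t = 6.25, col = 'green'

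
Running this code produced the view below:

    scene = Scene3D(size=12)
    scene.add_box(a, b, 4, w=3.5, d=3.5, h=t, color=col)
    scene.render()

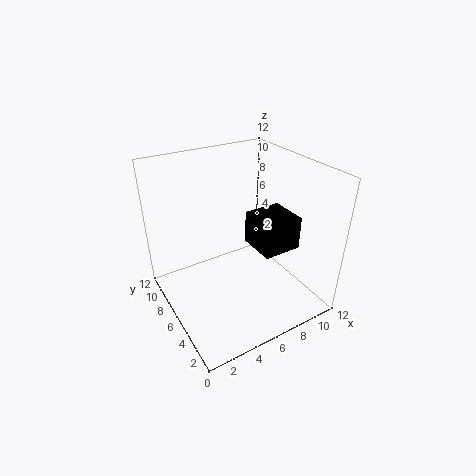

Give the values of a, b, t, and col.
a = 8, b = 4.5, t = 3, col = 'black'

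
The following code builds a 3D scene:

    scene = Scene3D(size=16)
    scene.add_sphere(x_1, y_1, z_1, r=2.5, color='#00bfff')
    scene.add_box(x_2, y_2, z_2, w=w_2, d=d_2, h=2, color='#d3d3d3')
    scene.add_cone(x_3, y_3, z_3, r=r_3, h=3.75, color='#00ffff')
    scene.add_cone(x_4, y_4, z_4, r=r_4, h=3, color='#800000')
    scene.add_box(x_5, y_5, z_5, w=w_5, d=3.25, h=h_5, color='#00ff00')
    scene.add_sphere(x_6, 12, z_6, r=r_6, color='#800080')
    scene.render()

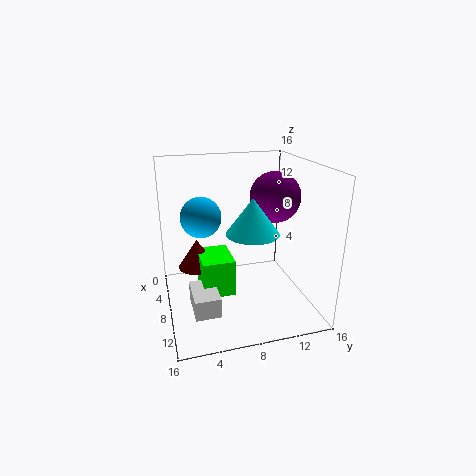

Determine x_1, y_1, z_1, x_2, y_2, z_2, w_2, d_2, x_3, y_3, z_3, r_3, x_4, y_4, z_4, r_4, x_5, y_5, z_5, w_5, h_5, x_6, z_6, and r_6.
x_1 = 3
y_1 = 4.75
z_1 = 9
x_2 = 10.75
y_2 = 2
z_2 = 3
w_2 = 4
d_2 = 2.5
x_3 = 10.75
y_3 = 8.75
z_3 = 9.5
r_3 = 2.75
x_4 = 9
y_4 = 3.25
z_4 = 5.75
r_4 = 2
x_5 = 8.25
y_5 = 3.25
z_5 = 3.75
w_5 = 4.25
h_5 = 3.75
x_6 = 8.5
z_6 = 12.5
r_6 = 2.75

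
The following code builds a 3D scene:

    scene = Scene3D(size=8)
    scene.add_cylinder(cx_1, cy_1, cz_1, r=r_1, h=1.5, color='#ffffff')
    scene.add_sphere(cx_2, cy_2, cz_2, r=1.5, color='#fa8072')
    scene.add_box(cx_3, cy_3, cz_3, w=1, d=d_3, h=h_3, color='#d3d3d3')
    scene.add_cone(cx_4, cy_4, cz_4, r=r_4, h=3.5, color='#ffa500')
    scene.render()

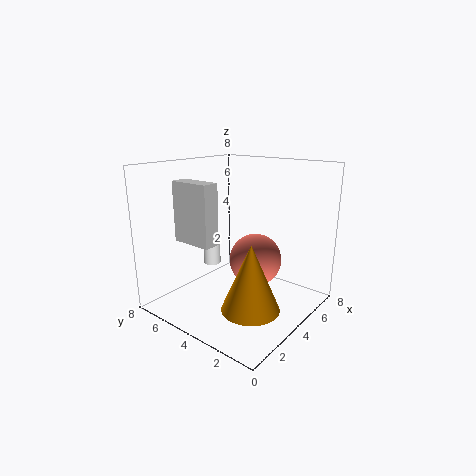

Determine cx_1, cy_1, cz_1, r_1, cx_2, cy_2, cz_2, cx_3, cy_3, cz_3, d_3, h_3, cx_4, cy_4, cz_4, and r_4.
cx_1 = 4; cy_1 = 6; cz_1 = 2; r_1 = 0.5; cx_2 = 5; cy_2 = 3.5; cz_2 = 2.5; cx_3 = 2.5; cy_3 = 5; cz_3 = 3.5; d_3 = 2.5; h_3 = 3.5; cx_4 = 2.5; cy_4 = 2; cz_4 = 1; r_4 = 1.5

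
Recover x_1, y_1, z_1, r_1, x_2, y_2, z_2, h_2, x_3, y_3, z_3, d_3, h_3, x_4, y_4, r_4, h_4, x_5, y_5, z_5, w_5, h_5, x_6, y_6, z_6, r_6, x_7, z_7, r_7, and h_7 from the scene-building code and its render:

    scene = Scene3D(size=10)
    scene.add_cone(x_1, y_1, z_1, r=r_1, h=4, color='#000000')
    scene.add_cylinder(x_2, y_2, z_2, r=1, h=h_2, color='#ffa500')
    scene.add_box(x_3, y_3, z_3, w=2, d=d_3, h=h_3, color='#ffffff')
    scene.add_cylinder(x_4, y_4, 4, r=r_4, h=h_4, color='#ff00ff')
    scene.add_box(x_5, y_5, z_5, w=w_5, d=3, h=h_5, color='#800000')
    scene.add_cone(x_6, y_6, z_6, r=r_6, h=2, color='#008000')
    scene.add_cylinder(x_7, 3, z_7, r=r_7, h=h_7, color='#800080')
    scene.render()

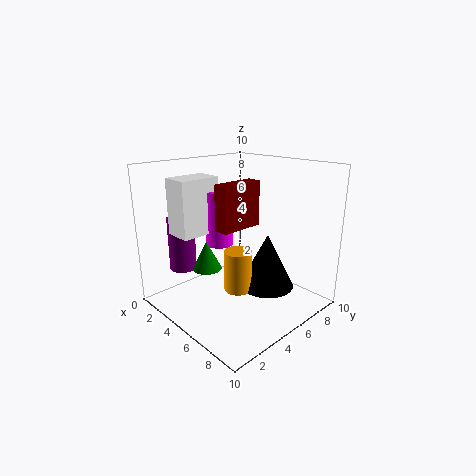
x_1 = 6
y_1 = 7
z_1 = 1
r_1 = 2
x_2 = 5
y_2 = 5
z_2 = 1
h_2 = 3
x_3 = 1
y_3 = 2
z_3 = 5
d_3 = 3
h_3 = 4
x_4 = 3
y_4 = 5
r_4 = 1
h_4 = 4
x_5 = 5
y_5 = 3
z_5 = 6
w_5 = 1
h_5 = 3
x_6 = 4
y_6 = 3
z_6 = 3
r_6 = 1
x_7 = 1
z_7 = 2
r_7 = 1
h_7 = 4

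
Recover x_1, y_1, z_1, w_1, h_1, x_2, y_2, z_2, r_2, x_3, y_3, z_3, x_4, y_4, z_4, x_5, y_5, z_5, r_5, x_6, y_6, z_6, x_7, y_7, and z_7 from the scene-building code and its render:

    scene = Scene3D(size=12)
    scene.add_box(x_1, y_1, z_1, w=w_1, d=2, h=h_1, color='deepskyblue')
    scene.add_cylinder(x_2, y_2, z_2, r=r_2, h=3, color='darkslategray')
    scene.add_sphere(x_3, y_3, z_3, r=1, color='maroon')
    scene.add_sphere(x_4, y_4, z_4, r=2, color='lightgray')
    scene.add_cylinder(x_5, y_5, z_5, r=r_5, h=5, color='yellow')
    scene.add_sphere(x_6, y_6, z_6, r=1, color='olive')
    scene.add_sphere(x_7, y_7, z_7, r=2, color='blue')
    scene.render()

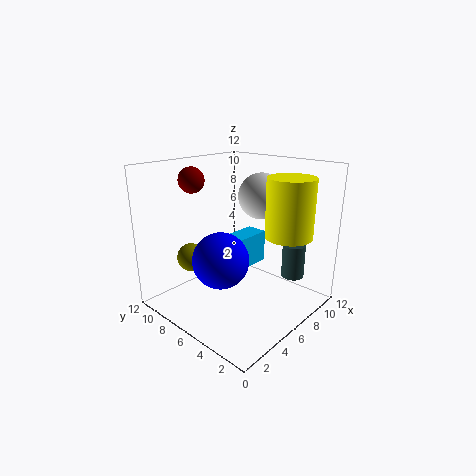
x_1 = 7
y_1 = 7
z_1 = 2
w_1 = 4
h_1 = 3
x_2 = 10
y_2 = 3
z_2 = 2
r_2 = 1
x_3 = 3
y_3 = 8
z_3 = 11
x_4 = 9
y_4 = 6
z_4 = 9
x_5 = 9
y_5 = 3
z_5 = 6
r_5 = 2
x_6 = 1
y_6 = 6
z_6 = 6
x_7 = 2
y_7 = 4
z_7 = 6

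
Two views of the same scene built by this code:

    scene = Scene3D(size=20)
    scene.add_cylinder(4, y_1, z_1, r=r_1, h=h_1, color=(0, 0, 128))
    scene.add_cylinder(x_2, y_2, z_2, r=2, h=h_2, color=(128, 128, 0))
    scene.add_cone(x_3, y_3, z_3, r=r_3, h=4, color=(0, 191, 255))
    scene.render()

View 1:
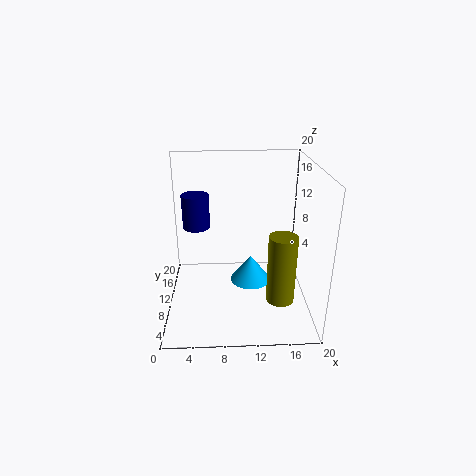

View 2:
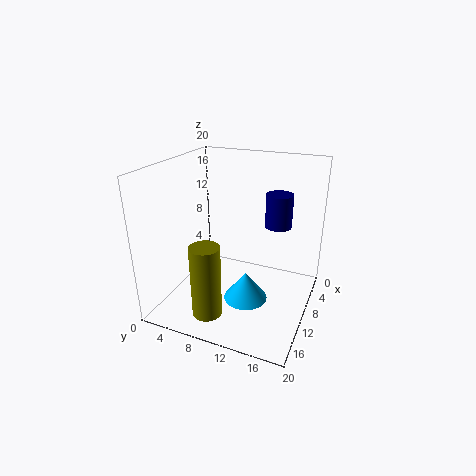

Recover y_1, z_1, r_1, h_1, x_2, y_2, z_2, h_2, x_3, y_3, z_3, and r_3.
y_1 = 14; z_1 = 10; r_1 = 2; h_1 = 5; x_2 = 16; y_2 = 8; z_2 = 1; h_2 = 10; x_3 = 12; y_3 = 12; z_3 = 2; r_3 = 3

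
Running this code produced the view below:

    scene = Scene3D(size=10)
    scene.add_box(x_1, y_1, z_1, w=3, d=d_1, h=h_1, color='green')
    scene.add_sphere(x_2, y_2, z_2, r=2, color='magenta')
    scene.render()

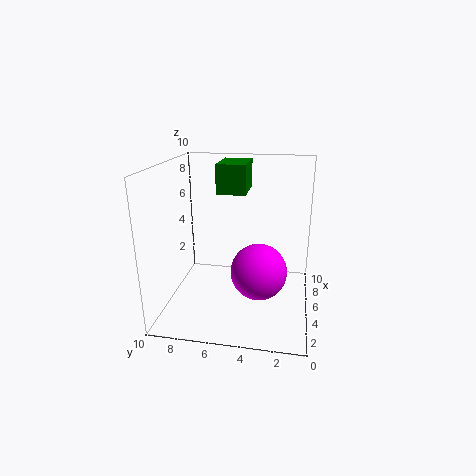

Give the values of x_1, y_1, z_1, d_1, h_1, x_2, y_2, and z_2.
x_1 = 5
y_1 = 4.5
z_1 = 8
d_1 = 2
h_1 = 2
x_2 = 5
y_2 = 3.5
z_2 = 2.5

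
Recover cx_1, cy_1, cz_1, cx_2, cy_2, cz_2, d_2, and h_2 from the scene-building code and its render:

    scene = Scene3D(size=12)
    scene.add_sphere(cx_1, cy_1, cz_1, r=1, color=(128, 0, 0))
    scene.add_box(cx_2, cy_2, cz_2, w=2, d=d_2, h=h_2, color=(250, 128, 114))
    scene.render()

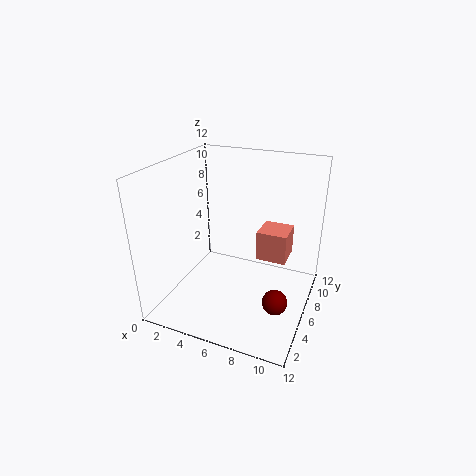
cx_1 = 10; cy_1 = 4; cz_1 = 2; cx_2 = 9; cy_2 = 2; cz_2 = 7; d_2 = 2; h_2 = 2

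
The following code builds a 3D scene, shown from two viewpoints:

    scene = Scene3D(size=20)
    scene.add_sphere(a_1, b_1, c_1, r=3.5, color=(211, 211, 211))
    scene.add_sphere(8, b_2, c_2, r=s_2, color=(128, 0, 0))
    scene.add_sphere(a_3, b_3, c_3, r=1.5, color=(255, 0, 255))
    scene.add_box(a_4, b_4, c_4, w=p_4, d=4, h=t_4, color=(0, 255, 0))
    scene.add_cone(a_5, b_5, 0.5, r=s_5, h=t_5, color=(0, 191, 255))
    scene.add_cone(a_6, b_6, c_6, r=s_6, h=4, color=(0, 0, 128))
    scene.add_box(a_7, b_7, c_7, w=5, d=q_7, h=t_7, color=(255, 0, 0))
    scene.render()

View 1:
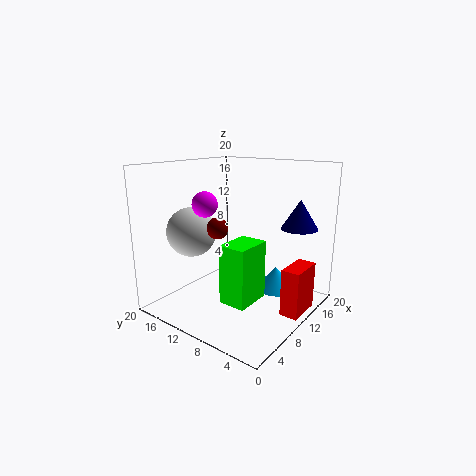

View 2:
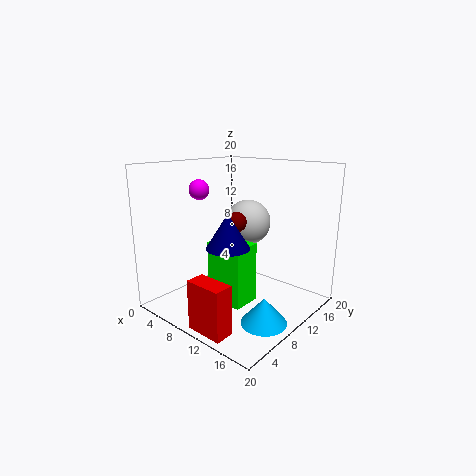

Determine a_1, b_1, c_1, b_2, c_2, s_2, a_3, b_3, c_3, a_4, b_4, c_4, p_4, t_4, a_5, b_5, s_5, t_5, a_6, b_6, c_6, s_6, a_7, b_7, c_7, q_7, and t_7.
a_1 = 7, b_1 = 16, c_1 = 10.5, b_2 = 12, c_2 = 11.5, s_2 = 1.5, a_3 = 3, b_3 = 9.5, c_3 = 16, a_4 = 7, b_4 = 7, c_4 = 1, p_4 = 5.5, t_4 = 8.5, a_5 = 16.5, b_5 = 7.5, s_5 = 3, t_5 = 3.5, a_6 = 14.5, b_6 = 3, c_6 = 11.5, s_6 = 2.5, a_7 = 10, b_7 = 0.5, c_7 = 0.5, q_7 = 2.5, t_7 = 6.5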